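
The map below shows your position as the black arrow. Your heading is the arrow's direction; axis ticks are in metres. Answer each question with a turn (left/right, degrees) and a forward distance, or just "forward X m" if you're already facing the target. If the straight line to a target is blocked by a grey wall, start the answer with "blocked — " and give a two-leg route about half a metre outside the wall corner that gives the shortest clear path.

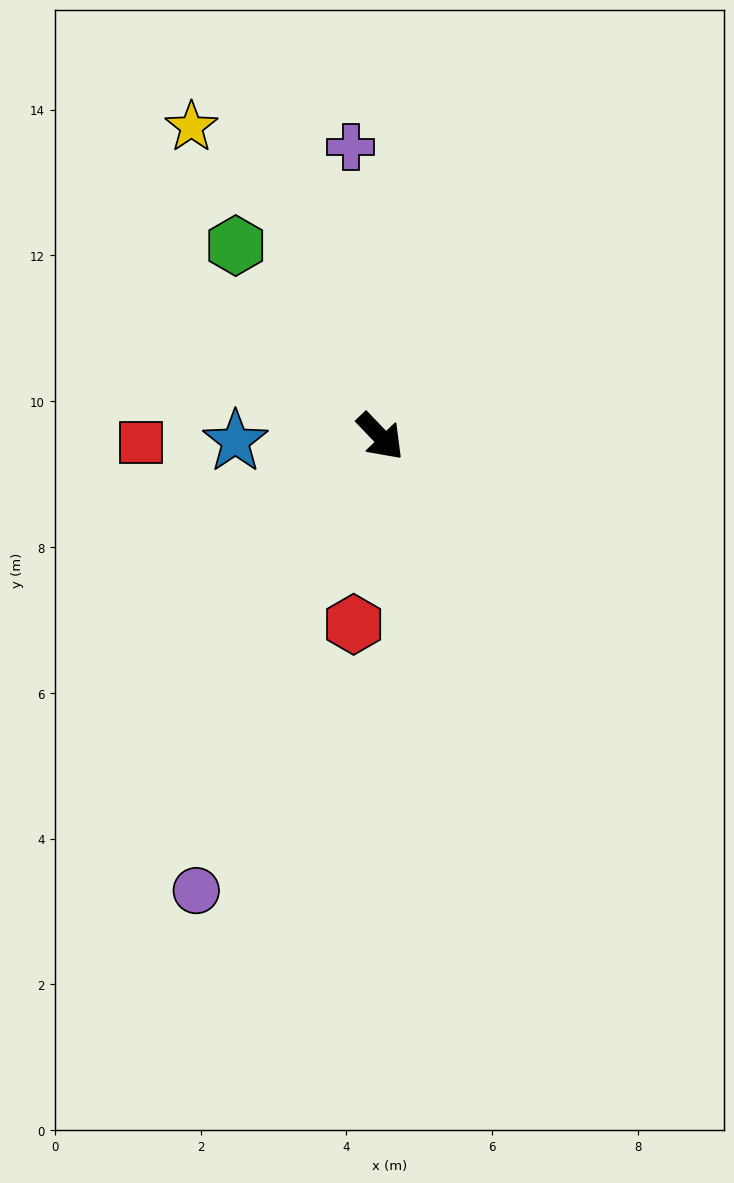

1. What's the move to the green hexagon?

turn left 173°, forward 3.3 m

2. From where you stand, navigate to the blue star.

turn right 132°, forward 2.0 m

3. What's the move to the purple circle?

turn right 66°, forward 6.7 m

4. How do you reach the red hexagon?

turn right 52°, forward 2.6 m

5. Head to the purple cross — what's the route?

turn left 142°, forward 4.0 m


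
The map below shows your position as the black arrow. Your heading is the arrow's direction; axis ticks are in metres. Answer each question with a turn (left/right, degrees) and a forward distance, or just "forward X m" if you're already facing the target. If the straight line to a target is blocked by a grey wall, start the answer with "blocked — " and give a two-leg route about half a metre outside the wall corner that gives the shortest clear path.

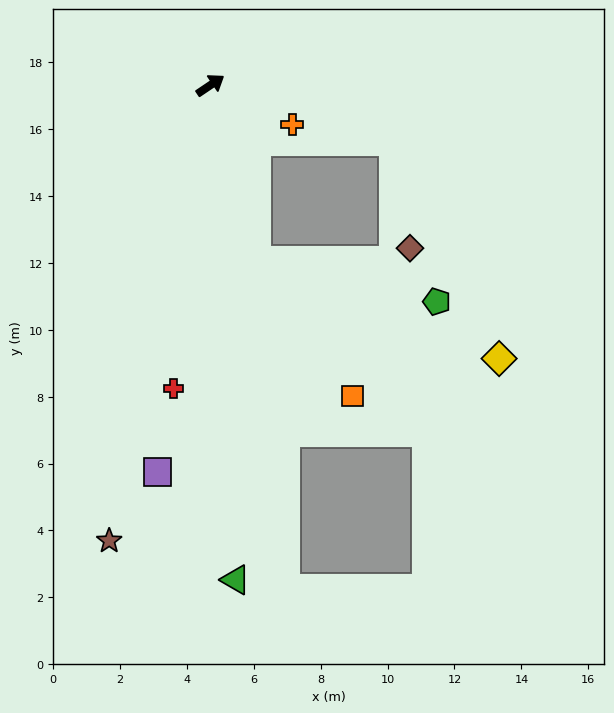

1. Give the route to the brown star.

turn right 136°, forward 13.9 m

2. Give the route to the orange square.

blocked — turn right 109°, forward 5.4 m, then turn left 20°, forward 5.0 m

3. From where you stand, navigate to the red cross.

turn right 131°, forward 9.1 m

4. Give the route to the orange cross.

turn right 60°, forward 2.7 m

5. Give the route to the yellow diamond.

blocked — turn right 109°, forward 5.4 m, then turn left 53°, forward 7.8 m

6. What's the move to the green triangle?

turn right 121°, forward 14.8 m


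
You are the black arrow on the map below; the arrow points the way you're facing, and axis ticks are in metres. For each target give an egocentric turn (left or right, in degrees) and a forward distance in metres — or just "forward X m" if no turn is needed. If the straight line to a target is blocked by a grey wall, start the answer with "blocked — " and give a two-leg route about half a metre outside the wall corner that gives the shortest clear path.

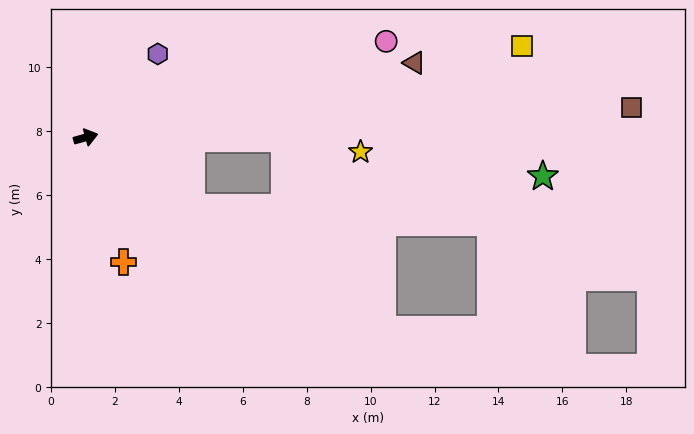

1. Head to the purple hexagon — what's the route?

turn left 34°, forward 3.4 m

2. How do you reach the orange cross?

turn right 89°, forward 4.1 m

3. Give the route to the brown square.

turn right 12°, forward 17.1 m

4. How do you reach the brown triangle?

turn right 3°, forward 10.5 m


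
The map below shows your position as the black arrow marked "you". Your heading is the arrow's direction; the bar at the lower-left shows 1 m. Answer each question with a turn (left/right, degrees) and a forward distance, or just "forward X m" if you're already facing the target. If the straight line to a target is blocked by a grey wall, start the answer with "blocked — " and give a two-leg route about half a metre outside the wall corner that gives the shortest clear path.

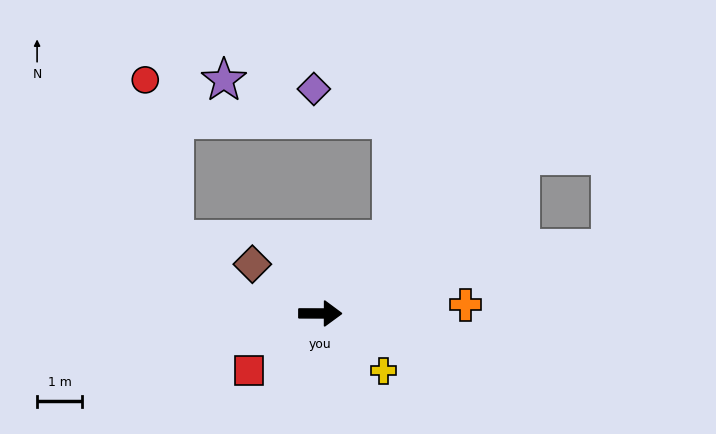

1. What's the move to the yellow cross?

turn right 42°, forward 1.9 m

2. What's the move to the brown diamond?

turn left 144°, forward 1.9 m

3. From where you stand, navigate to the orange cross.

turn left 4°, forward 3.2 m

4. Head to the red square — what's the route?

turn right 141°, forward 2.0 m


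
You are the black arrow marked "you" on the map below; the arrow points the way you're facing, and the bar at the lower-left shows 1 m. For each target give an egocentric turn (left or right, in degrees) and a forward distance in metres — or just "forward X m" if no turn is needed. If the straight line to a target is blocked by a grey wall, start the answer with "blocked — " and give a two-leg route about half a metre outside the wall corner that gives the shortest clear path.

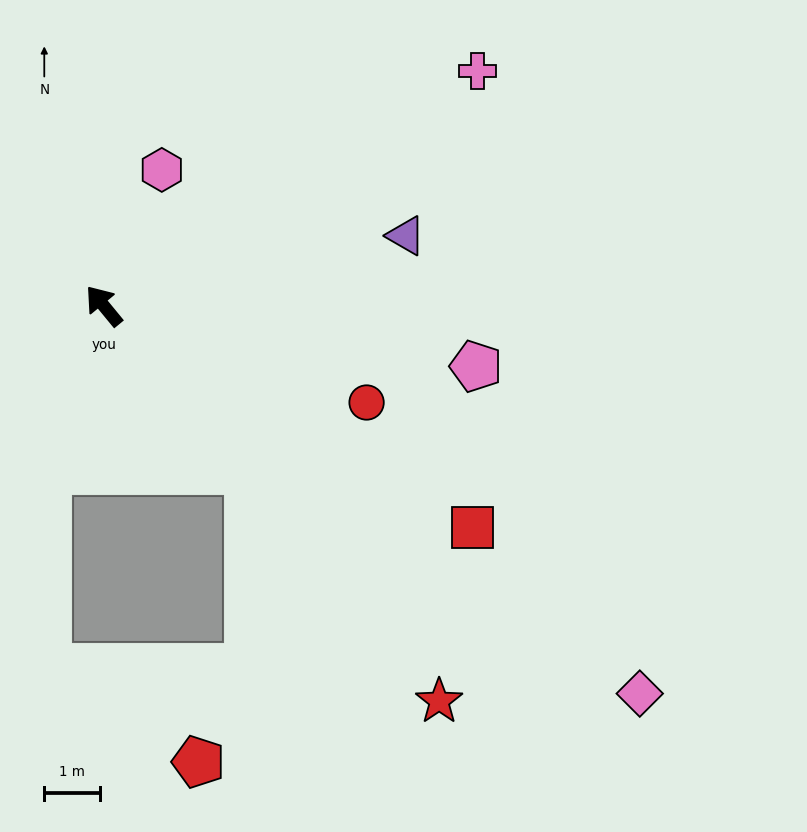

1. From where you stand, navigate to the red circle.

turn right 150°, forward 5.0 m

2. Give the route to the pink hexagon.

turn right 63°, forward 2.6 m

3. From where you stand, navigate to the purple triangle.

turn right 116°, forward 5.6 m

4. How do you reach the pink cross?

turn right 97°, forward 7.9 m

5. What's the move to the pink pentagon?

turn right 139°, forward 6.8 m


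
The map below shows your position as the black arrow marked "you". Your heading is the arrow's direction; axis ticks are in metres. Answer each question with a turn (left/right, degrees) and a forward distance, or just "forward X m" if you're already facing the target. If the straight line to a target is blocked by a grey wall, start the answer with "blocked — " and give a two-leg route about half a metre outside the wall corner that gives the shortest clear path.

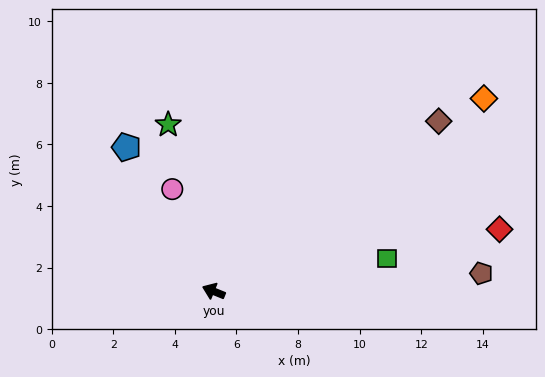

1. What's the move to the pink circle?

turn right 46°, forward 3.6 m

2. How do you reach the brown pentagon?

turn right 154°, forward 8.7 m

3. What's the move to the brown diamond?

turn right 121°, forward 9.2 m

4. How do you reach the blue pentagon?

turn right 37°, forward 5.5 m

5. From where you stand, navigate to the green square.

turn right 147°, forward 5.7 m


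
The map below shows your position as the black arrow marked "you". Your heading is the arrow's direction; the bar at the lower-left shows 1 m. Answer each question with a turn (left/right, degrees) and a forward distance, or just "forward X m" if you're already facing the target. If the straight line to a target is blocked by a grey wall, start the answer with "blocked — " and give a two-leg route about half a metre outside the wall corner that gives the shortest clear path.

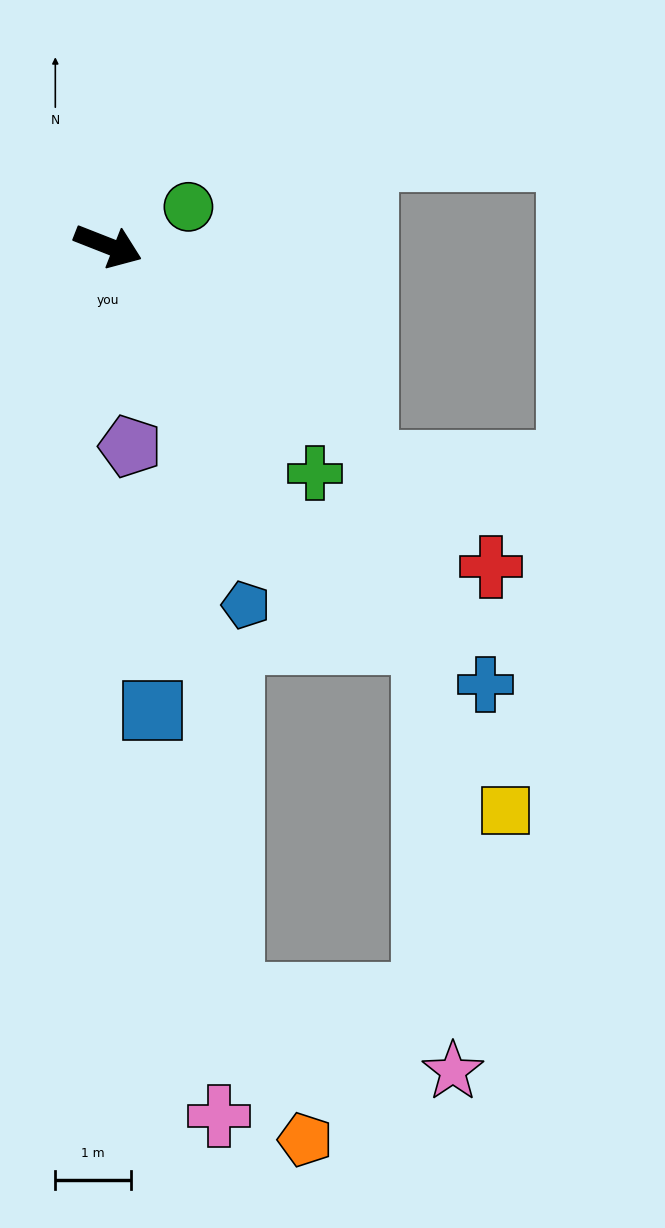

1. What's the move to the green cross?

turn right 26°, forward 4.1 m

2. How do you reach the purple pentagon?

turn right 62°, forward 2.7 m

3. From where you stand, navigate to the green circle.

turn left 47°, forward 1.2 m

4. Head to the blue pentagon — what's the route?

turn right 48°, forward 5.1 m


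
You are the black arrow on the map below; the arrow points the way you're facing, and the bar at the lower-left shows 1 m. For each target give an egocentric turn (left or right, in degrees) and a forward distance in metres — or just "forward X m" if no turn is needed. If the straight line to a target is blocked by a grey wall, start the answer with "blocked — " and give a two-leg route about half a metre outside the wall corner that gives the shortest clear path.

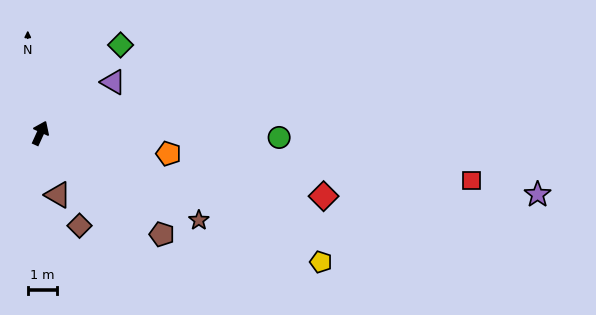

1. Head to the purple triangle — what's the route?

turn right 30°, forward 3.0 m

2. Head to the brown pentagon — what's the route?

turn right 105°, forward 5.4 m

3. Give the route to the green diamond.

turn right 18°, forward 4.1 m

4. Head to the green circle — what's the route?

turn right 67°, forward 8.2 m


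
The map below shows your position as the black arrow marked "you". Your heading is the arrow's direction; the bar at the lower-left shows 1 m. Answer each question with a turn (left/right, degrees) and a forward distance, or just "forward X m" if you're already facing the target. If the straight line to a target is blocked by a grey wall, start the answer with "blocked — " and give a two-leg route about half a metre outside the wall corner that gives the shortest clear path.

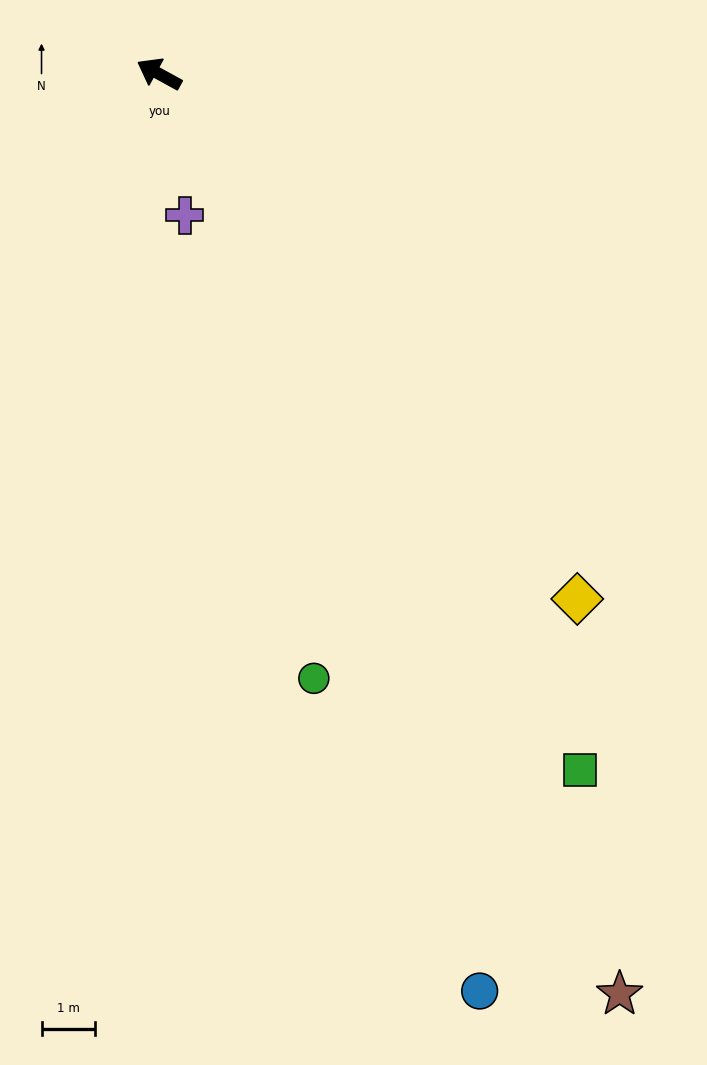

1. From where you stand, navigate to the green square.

turn left 150°, forward 15.2 m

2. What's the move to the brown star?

turn left 145°, forward 19.3 m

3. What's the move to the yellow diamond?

turn left 157°, forward 12.6 m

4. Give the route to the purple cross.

turn left 129°, forward 2.7 m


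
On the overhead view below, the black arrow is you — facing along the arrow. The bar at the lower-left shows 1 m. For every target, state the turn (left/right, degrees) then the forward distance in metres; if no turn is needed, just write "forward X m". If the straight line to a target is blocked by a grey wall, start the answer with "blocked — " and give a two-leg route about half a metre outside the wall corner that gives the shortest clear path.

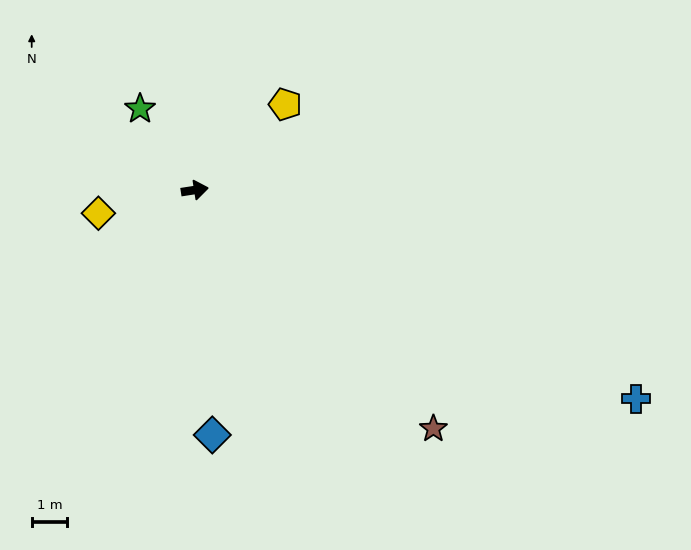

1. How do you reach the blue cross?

turn right 34°, forward 13.9 m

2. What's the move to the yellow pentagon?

turn left 35°, forward 3.5 m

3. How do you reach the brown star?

turn right 54°, forward 9.6 m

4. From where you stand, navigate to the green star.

turn left 115°, forward 2.8 m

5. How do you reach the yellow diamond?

turn right 175°, forward 2.8 m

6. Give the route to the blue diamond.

turn right 95°, forward 7.0 m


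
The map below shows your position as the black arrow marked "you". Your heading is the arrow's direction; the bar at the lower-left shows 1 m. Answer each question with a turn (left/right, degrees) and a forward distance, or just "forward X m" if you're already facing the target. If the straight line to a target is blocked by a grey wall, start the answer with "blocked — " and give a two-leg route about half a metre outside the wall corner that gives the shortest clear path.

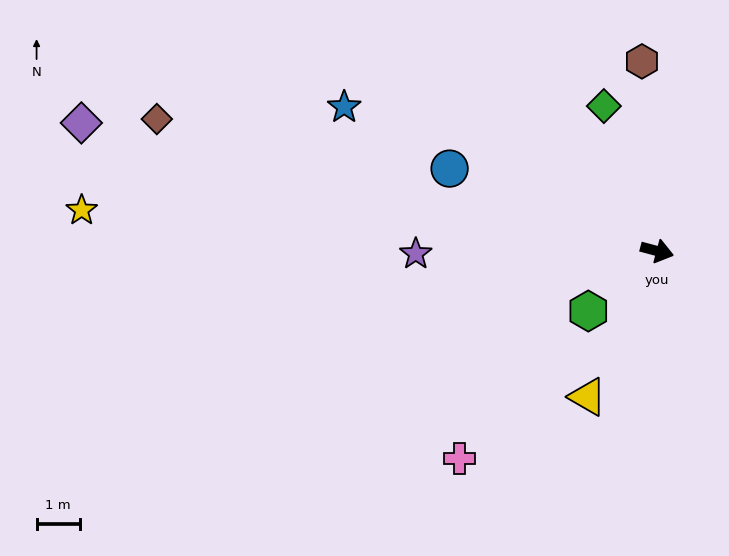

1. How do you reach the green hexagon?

turn right 124°, forward 2.1 m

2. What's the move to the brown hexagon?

turn left 110°, forward 4.4 m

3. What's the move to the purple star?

turn right 164°, forward 5.6 m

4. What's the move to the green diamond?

turn left 125°, forward 3.6 m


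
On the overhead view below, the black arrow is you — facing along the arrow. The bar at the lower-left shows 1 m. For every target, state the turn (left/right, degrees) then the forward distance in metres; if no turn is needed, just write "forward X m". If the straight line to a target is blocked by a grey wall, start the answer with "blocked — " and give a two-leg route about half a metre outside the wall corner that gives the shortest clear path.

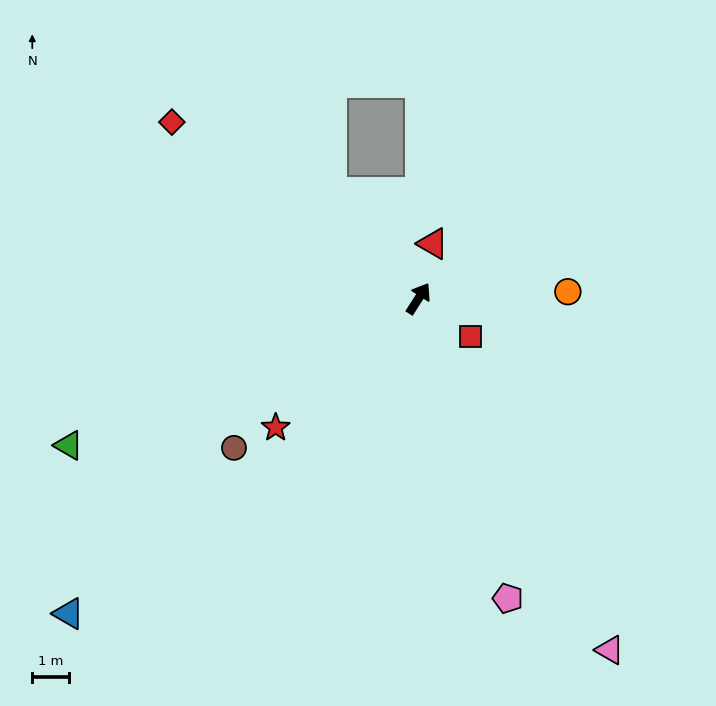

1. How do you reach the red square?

turn right 94°, forward 1.8 m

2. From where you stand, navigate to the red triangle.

turn left 18°, forward 1.6 m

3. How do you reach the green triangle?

turn left 145°, forward 10.4 m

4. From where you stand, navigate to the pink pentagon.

turn right 131°, forward 8.6 m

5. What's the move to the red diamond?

turn left 87°, forward 8.3 m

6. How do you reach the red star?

turn left 165°, forward 5.3 m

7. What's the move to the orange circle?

turn right 55°, forward 4.1 m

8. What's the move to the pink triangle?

turn right 119°, forward 11.0 m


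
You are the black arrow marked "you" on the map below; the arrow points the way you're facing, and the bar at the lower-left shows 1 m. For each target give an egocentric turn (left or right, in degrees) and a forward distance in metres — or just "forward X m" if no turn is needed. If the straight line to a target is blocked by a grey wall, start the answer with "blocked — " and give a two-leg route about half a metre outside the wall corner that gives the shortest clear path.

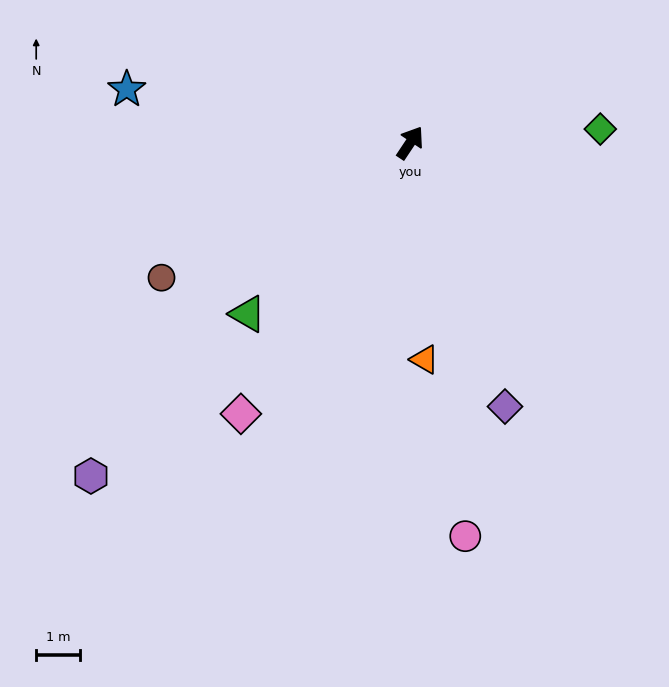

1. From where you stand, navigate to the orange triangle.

turn right 143°, forward 5.0 m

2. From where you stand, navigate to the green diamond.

turn right 52°, forward 4.4 m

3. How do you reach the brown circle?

turn left 152°, forward 6.5 m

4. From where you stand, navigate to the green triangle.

turn left 170°, forward 5.5 m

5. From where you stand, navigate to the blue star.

turn left 113°, forward 6.7 m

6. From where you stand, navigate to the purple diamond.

turn right 127°, forward 6.5 m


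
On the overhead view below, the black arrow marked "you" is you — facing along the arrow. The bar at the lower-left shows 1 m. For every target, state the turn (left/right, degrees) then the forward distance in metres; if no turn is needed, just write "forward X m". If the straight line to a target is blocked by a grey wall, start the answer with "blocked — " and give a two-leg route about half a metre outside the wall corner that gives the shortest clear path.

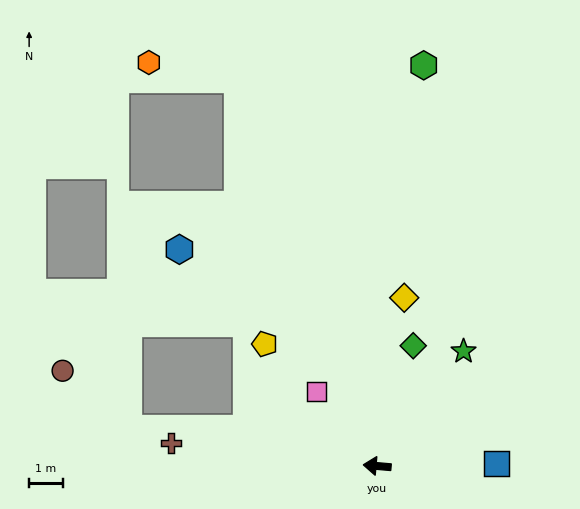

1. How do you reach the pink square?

turn right 46°, forward 2.8 m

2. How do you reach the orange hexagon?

blocked — turn right 65°, forward 12.1 m, then turn left 59°, forward 2.7 m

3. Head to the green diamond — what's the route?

turn right 102°, forward 3.7 m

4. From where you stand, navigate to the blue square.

turn right 174°, forward 3.5 m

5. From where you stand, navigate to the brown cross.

forward 6.1 m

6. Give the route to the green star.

turn right 122°, forward 4.2 m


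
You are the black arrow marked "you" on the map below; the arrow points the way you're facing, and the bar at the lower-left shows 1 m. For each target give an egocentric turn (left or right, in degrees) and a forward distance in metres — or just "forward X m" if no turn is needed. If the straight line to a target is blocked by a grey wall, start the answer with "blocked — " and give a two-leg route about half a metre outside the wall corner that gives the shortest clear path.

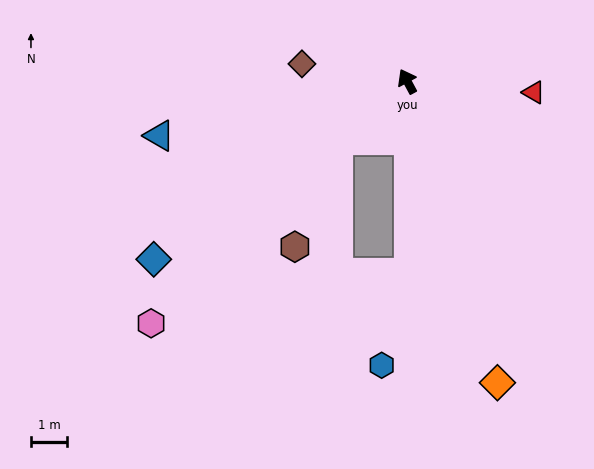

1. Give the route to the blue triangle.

turn left 74°, forward 7.1 m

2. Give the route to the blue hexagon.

blocked — turn left 152°, forward 5.3 m, then turn right 17°, forward 2.7 m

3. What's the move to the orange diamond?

turn left 168°, forward 8.8 m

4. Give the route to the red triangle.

turn right 123°, forward 3.5 m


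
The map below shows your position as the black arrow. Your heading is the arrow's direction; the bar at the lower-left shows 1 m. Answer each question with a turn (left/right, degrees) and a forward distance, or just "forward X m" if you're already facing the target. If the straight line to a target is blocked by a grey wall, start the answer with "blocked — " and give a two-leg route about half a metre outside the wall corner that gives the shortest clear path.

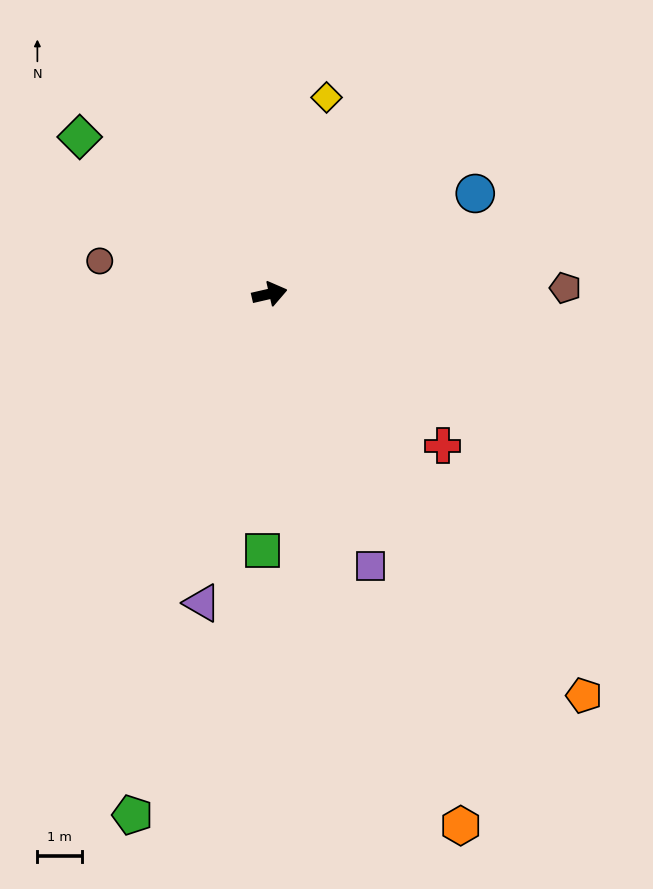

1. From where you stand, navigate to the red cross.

turn right 54°, forward 5.1 m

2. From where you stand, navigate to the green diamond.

turn left 127°, forward 5.5 m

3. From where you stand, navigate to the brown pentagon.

turn right 12°, forward 6.6 m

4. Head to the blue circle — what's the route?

turn left 13°, forward 5.1 m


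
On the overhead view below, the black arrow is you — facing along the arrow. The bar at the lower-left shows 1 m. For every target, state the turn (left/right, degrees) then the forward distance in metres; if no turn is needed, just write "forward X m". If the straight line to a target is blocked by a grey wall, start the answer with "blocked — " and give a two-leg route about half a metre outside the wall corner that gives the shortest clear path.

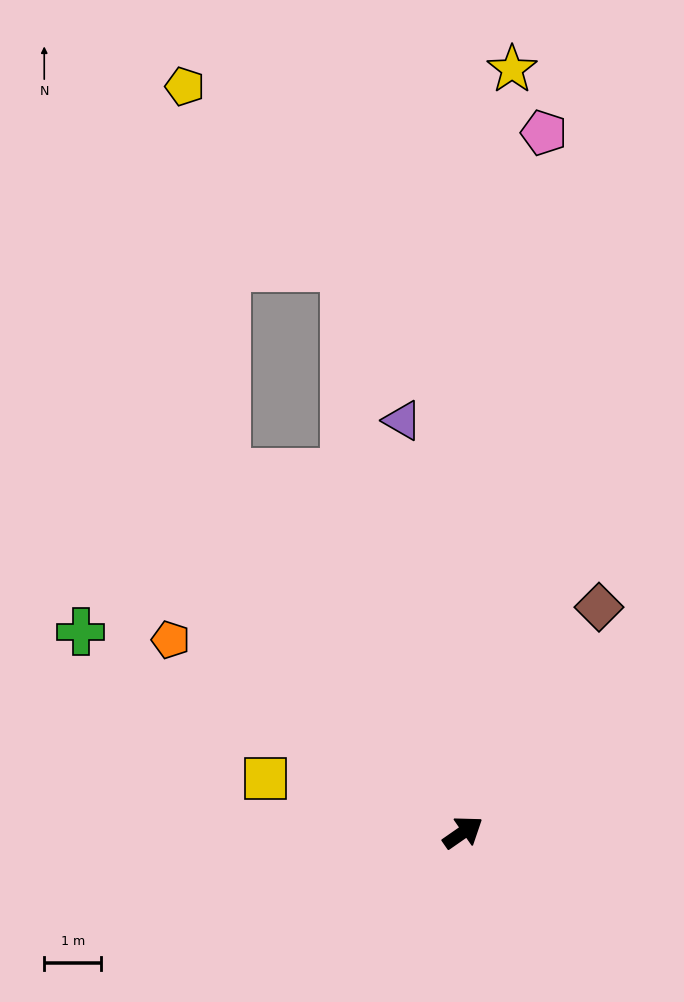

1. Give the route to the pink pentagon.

turn left 49°, forward 12.4 m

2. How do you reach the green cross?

turn left 118°, forward 7.6 m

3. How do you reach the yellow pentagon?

blocked — turn left 89°, forward 7.6 m, then turn right 28°, forward 6.8 m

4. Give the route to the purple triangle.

turn left 64°, forward 7.3 m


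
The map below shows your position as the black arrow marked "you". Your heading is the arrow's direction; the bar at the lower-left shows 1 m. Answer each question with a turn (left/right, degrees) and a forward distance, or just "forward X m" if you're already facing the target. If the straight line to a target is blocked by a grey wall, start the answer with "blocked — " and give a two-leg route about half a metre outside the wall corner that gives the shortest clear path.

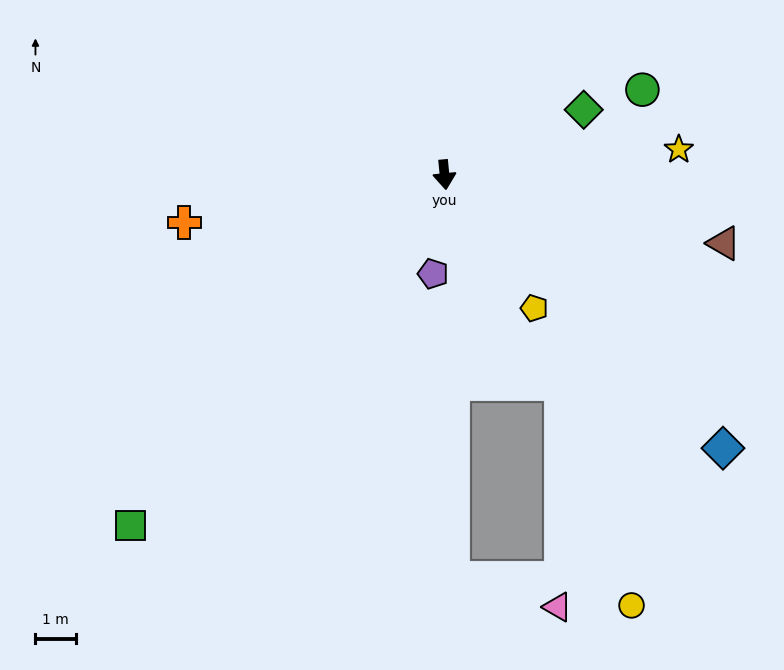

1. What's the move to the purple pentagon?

turn right 12°, forward 2.5 m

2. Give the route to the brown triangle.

turn left 71°, forward 7.1 m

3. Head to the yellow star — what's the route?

turn left 91°, forward 5.8 m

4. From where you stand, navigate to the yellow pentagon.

turn left 28°, forward 4.0 m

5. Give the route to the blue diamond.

turn left 40°, forward 9.6 m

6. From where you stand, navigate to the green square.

turn right 47°, forward 11.6 m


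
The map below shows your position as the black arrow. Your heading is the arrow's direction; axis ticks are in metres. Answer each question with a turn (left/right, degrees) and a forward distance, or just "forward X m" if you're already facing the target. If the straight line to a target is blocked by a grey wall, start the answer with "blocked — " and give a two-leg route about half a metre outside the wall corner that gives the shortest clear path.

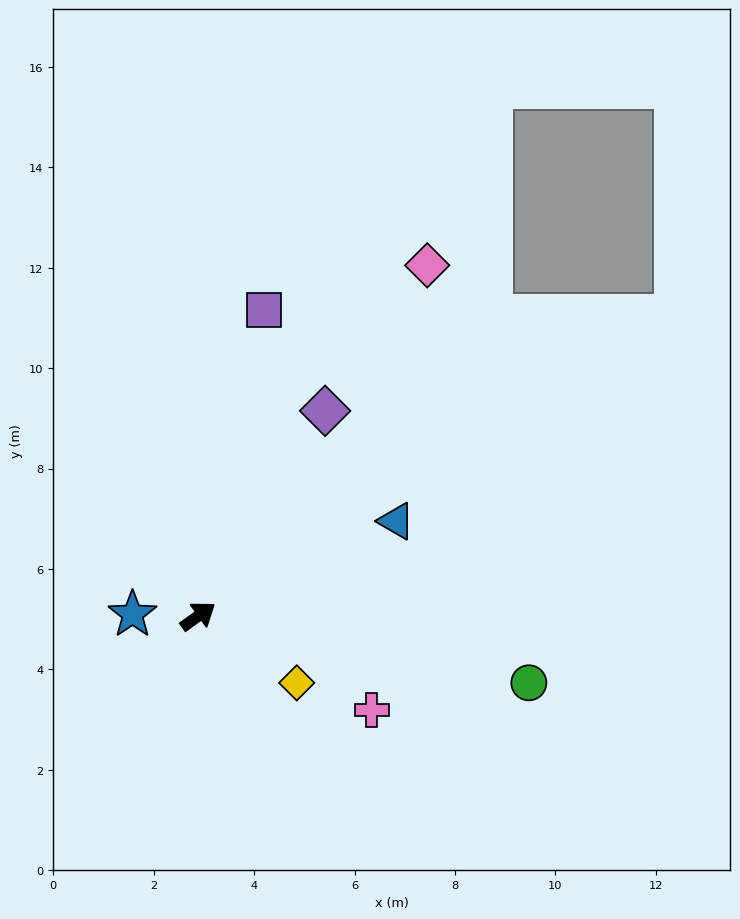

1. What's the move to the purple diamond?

turn left 23°, forward 4.8 m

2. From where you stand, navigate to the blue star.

turn left 143°, forward 1.3 m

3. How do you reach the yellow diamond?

turn right 70°, forward 2.4 m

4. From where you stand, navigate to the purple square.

turn left 42°, forward 6.2 m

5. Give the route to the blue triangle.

turn right 10°, forward 4.4 m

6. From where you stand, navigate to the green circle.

turn right 47°, forward 6.7 m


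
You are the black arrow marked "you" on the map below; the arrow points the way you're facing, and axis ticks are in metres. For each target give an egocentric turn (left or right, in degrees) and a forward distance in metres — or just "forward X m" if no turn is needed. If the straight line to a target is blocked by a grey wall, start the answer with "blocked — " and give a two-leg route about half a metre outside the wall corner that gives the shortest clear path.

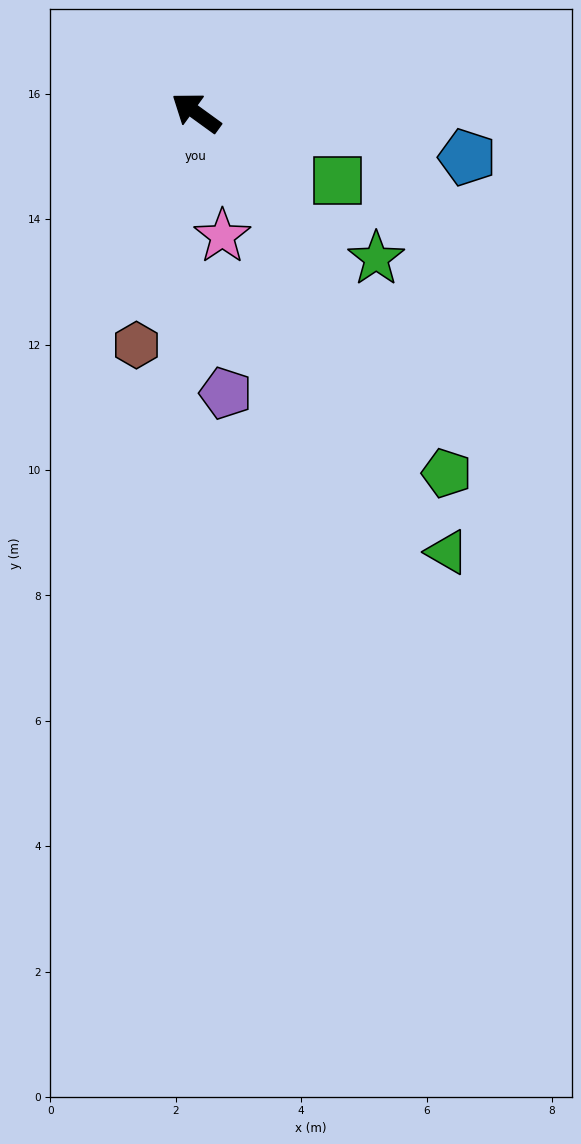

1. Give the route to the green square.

turn right 170°, forward 2.5 m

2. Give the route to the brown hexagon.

turn left 112°, forward 3.8 m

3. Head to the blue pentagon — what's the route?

turn right 153°, forward 4.4 m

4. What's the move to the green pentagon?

turn left 161°, forward 7.0 m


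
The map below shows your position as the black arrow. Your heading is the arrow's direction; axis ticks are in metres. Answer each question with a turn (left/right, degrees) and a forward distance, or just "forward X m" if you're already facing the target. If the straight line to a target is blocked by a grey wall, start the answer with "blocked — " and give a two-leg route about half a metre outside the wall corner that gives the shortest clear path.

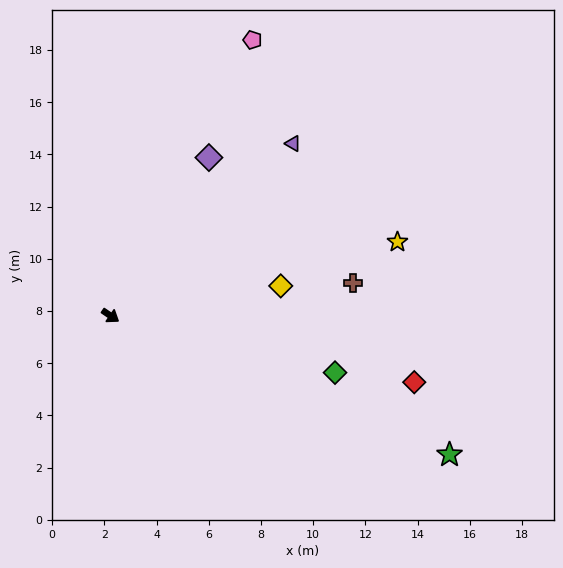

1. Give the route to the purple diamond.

turn left 92°, forward 7.1 m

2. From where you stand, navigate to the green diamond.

turn left 20°, forward 8.9 m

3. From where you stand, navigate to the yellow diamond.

turn left 44°, forward 6.6 m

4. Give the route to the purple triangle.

turn left 78°, forward 9.6 m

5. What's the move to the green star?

turn left 12°, forward 14.0 m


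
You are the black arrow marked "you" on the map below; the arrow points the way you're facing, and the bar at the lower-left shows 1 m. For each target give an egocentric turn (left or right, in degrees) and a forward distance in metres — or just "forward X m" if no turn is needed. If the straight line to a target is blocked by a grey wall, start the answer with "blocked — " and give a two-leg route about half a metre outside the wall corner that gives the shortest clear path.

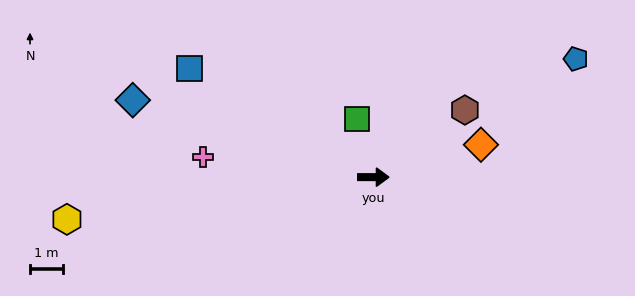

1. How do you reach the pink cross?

turn left 173°, forward 5.2 m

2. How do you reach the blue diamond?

turn left 162°, forward 7.6 m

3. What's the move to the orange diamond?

turn left 17°, forward 3.4 m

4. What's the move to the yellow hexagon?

turn right 172°, forward 9.4 m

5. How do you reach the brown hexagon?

turn left 36°, forward 3.4 m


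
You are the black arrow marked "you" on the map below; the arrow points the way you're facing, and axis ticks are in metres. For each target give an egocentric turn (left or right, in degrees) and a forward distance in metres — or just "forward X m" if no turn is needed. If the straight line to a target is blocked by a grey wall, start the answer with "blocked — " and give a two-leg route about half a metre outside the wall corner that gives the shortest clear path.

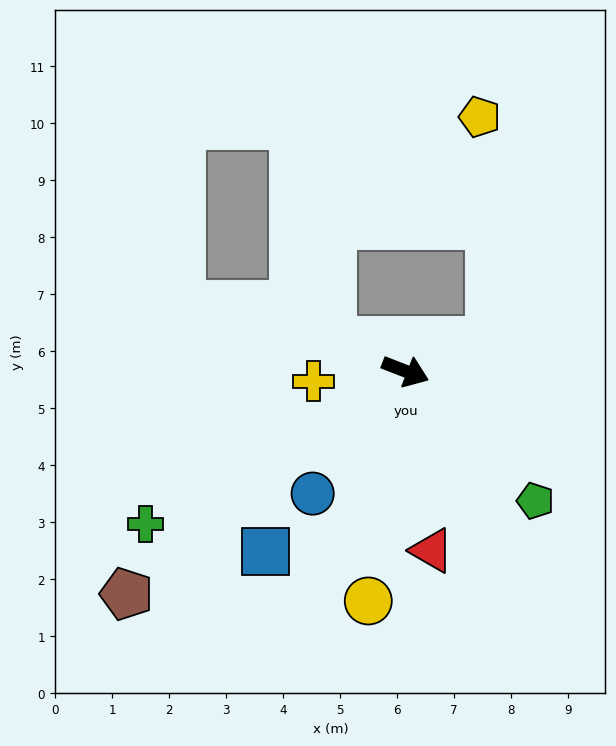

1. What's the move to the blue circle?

turn right 106°, forward 2.7 m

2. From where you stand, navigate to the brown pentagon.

turn right 120°, forward 6.3 m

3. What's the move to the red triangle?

turn right 60°, forward 3.2 m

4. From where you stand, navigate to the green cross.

turn right 128°, forward 5.3 m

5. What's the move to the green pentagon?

turn right 24°, forward 3.2 m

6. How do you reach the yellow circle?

turn right 78°, forward 4.1 m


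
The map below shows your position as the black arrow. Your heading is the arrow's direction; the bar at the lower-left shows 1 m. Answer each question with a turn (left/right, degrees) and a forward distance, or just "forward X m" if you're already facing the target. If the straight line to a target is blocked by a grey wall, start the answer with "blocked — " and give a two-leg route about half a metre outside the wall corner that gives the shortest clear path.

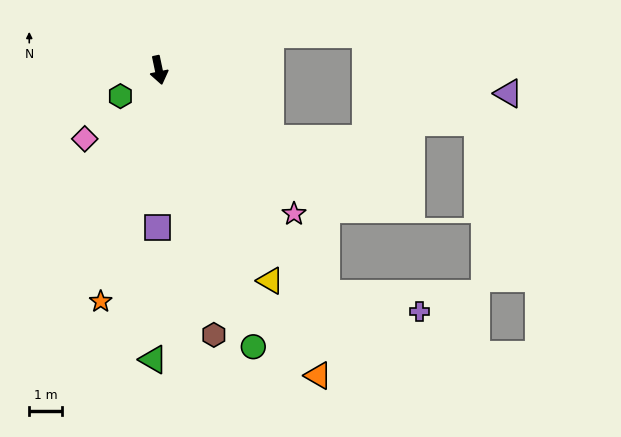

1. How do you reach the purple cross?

blocked — turn left 25°, forward 8.6 m, then turn left 43°, forward 2.9 m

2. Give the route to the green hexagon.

turn right 68°, forward 1.4 m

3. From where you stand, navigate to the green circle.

turn left 7°, forward 9.0 m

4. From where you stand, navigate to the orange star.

turn right 26°, forward 7.4 m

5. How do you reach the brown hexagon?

forward 8.3 m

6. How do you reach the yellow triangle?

turn left 16°, forward 7.3 m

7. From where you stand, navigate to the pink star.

turn left 31°, forward 6.1 m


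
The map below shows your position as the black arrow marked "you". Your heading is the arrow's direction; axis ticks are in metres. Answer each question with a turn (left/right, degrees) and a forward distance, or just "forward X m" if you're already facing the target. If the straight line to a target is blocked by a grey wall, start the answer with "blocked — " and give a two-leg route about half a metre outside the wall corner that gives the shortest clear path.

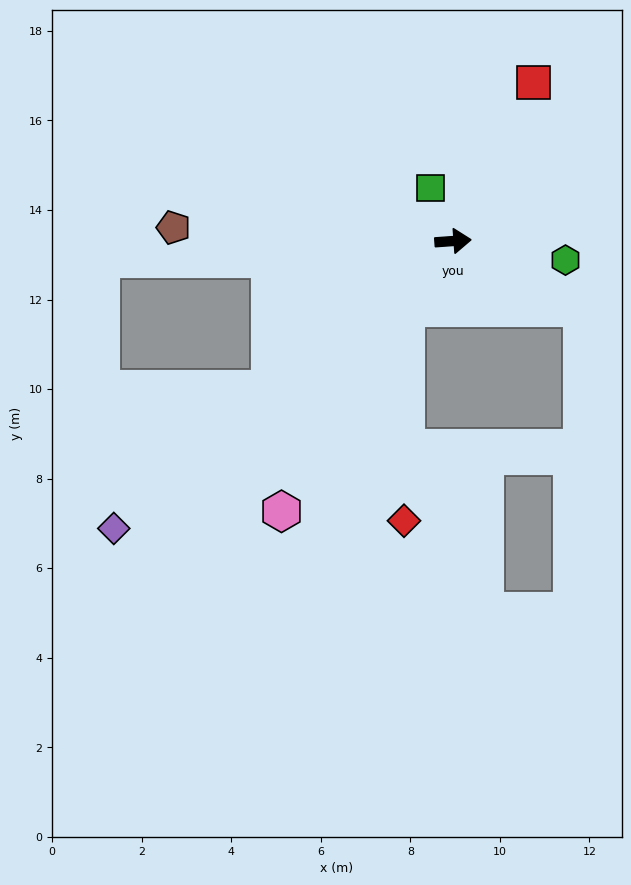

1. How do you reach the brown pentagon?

turn left 173°, forward 6.2 m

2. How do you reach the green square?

turn left 109°, forward 1.3 m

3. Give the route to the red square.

turn left 59°, forward 4.0 m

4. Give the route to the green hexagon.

turn right 14°, forward 2.5 m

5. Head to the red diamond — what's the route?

blocked — turn right 129°, forward 1.8 m, then turn left 34°, forward 4.7 m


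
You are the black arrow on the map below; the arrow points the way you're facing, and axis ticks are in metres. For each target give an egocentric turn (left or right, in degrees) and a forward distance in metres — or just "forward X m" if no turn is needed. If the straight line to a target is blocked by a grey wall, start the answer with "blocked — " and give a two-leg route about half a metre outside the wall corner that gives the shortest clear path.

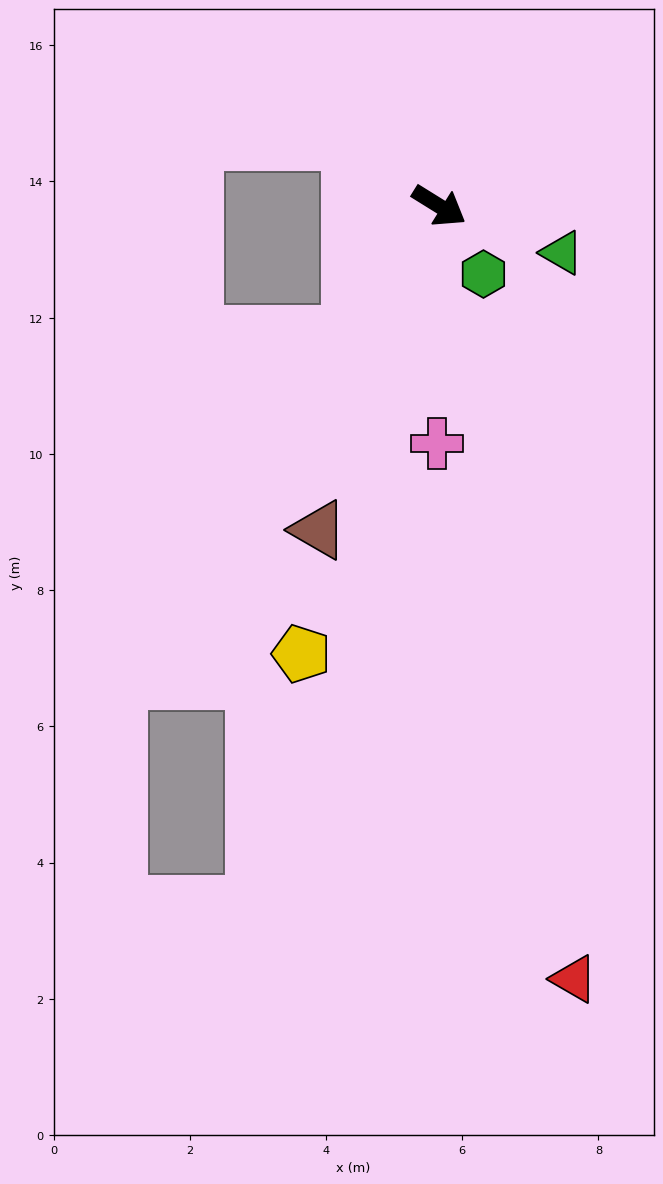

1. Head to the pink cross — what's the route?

turn right 59°, forward 3.5 m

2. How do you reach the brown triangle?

turn right 79°, forward 5.1 m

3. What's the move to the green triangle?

turn left 11°, forward 1.9 m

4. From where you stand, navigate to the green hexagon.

turn right 25°, forward 1.2 m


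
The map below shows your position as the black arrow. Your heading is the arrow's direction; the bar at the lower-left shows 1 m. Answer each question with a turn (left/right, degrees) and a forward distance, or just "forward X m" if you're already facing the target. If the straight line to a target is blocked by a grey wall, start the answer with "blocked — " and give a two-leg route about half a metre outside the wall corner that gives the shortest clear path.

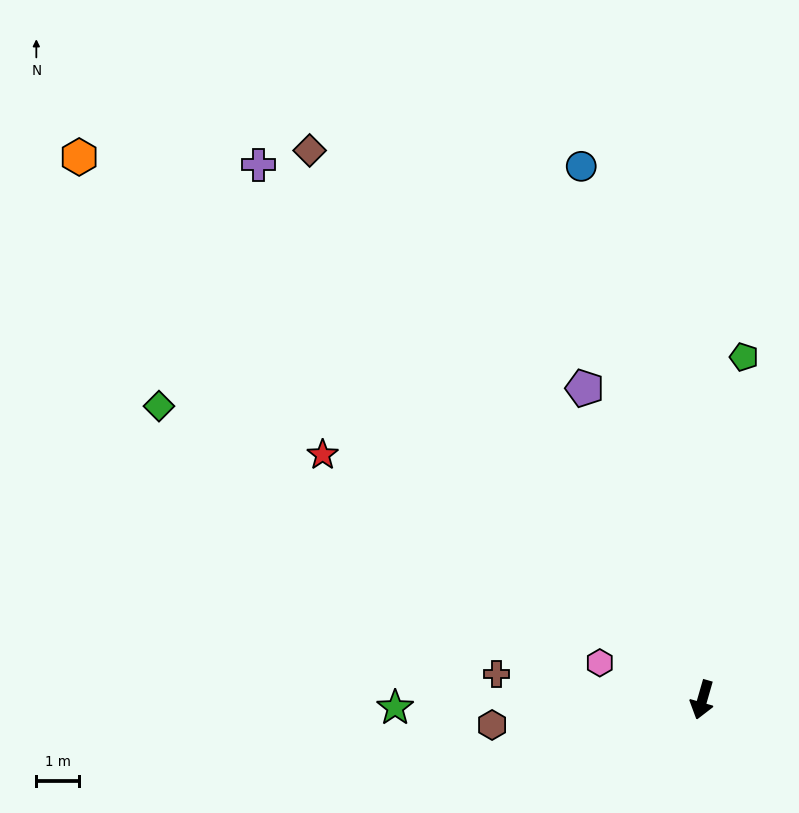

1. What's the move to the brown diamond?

turn right 128°, forward 15.9 m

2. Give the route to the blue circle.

turn right 151°, forward 12.9 m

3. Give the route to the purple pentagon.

turn right 143°, forward 7.8 m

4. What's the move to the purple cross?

turn right 124°, forward 16.3 m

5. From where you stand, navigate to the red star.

turn right 107°, forward 10.6 m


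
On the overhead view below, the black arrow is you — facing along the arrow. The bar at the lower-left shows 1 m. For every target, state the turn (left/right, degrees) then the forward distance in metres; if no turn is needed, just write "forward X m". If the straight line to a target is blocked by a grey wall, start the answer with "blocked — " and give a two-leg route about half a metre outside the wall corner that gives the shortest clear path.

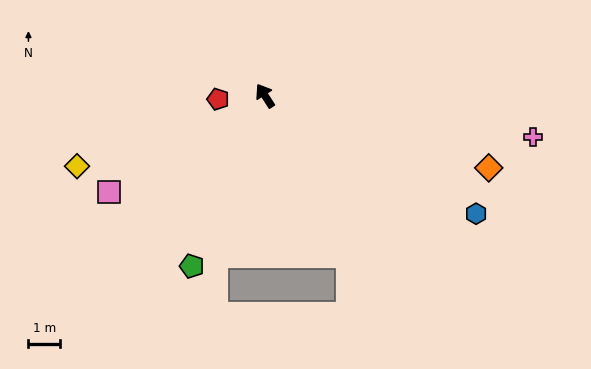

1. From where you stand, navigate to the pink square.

turn left 89°, forward 5.8 m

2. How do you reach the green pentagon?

turn left 124°, forward 5.9 m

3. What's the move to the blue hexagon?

turn right 152°, forward 7.7 m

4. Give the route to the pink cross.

turn right 131°, forward 8.6 m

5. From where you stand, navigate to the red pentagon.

turn left 62°, forward 1.5 m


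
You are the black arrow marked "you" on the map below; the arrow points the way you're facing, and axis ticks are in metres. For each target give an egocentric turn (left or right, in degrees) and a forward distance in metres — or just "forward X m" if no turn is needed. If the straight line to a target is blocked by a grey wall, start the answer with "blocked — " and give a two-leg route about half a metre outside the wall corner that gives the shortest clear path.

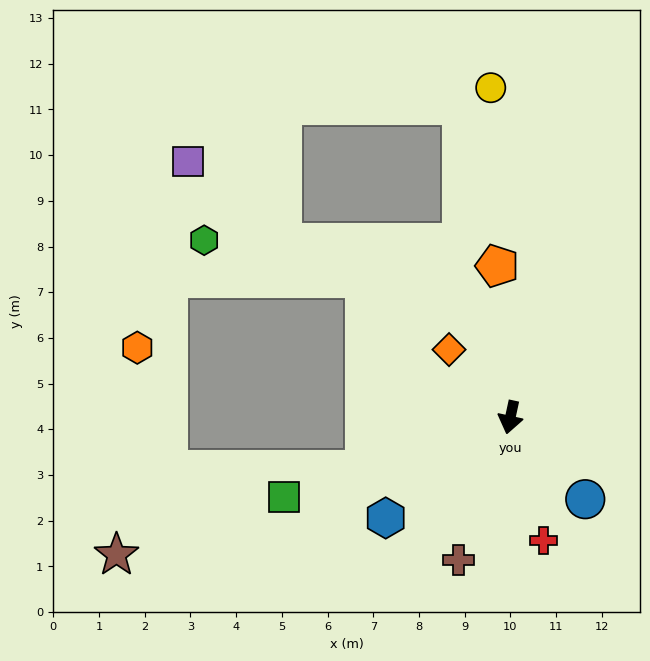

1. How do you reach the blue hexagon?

turn right 39°, forward 3.5 m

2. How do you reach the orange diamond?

turn right 126°, forward 2.0 m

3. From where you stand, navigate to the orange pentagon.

turn right 163°, forward 3.3 m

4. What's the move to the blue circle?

turn left 55°, forward 2.4 m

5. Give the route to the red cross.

turn left 27°, forward 2.8 m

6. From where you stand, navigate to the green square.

turn right 58°, forward 5.2 m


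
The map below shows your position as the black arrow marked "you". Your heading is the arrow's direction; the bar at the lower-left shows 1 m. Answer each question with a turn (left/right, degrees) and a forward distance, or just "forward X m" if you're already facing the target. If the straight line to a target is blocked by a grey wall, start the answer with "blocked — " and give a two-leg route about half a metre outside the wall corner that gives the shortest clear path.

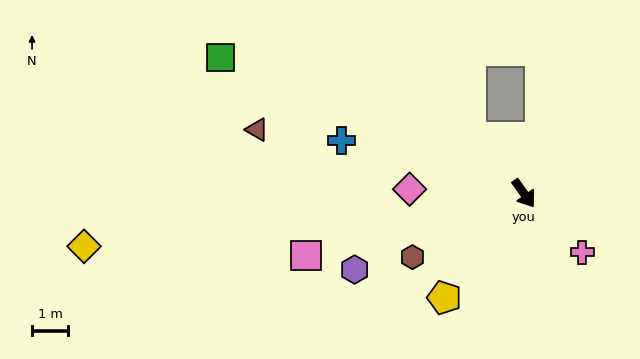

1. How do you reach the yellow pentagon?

turn right 73°, forward 3.6 m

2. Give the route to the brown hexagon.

turn right 96°, forward 3.5 m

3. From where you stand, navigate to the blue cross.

turn right 142°, forward 5.2 m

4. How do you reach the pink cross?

turn left 9°, forward 2.3 m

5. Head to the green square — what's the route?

turn right 149°, forward 9.2 m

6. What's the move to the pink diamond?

turn right 127°, forward 3.2 m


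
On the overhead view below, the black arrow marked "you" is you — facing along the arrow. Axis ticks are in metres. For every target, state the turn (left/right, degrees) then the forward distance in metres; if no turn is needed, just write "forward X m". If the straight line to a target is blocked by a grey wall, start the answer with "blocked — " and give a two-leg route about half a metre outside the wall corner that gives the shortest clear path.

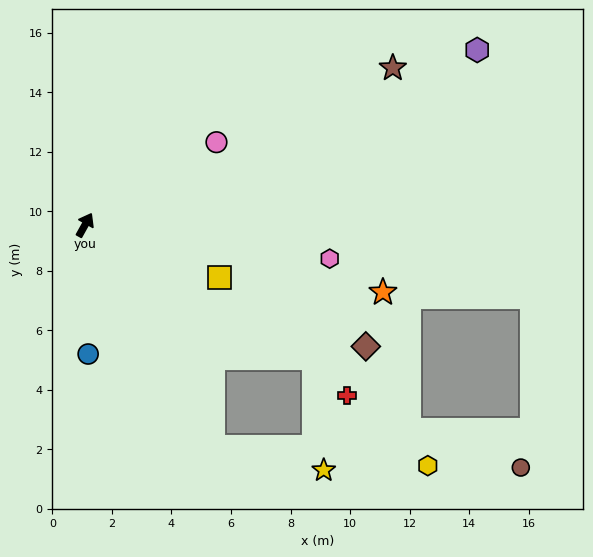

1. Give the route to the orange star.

turn right 74°, forward 10.3 m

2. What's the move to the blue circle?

turn right 150°, forward 4.3 m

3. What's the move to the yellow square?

turn right 82°, forward 4.9 m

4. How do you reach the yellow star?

blocked — turn right 121°, forward 8.6 m, then turn left 48°, forward 3.8 m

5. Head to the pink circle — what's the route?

turn right 29°, forward 5.2 m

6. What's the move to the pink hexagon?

turn right 69°, forward 8.3 m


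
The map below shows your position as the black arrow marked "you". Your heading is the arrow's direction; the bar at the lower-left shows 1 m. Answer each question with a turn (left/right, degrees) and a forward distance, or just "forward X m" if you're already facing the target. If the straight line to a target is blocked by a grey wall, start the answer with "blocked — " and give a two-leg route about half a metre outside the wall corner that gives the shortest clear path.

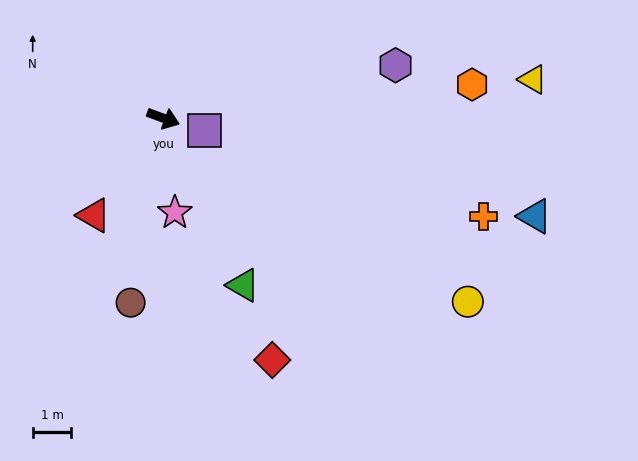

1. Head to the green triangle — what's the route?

turn right 44°, forward 4.8 m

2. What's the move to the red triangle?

turn right 105°, forward 3.1 m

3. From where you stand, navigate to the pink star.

turn right 63°, forward 2.5 m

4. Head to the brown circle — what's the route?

turn right 80°, forward 4.8 m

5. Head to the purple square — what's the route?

turn left 3°, forward 1.1 m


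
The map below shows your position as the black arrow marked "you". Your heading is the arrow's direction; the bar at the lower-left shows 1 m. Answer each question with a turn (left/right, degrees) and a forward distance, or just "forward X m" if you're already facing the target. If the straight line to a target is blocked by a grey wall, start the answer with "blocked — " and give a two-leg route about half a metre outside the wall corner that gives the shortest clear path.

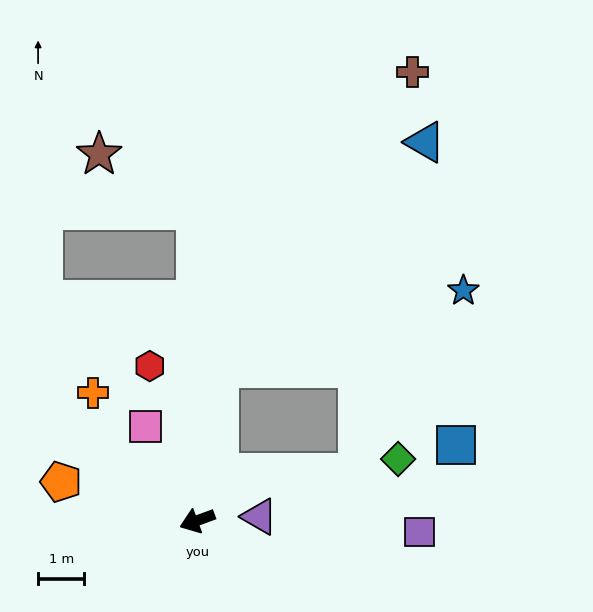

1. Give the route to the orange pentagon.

turn right 36°, forward 3.1 m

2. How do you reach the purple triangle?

turn left 163°, forward 1.3 m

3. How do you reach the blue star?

blocked — turn right 118°, forward 3.3 m, then turn right 65°, forward 5.5 m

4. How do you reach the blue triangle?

blocked — turn right 118°, forward 3.3 m, then turn right 34°, forward 6.6 m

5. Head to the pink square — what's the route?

turn right 81°, forward 2.3 m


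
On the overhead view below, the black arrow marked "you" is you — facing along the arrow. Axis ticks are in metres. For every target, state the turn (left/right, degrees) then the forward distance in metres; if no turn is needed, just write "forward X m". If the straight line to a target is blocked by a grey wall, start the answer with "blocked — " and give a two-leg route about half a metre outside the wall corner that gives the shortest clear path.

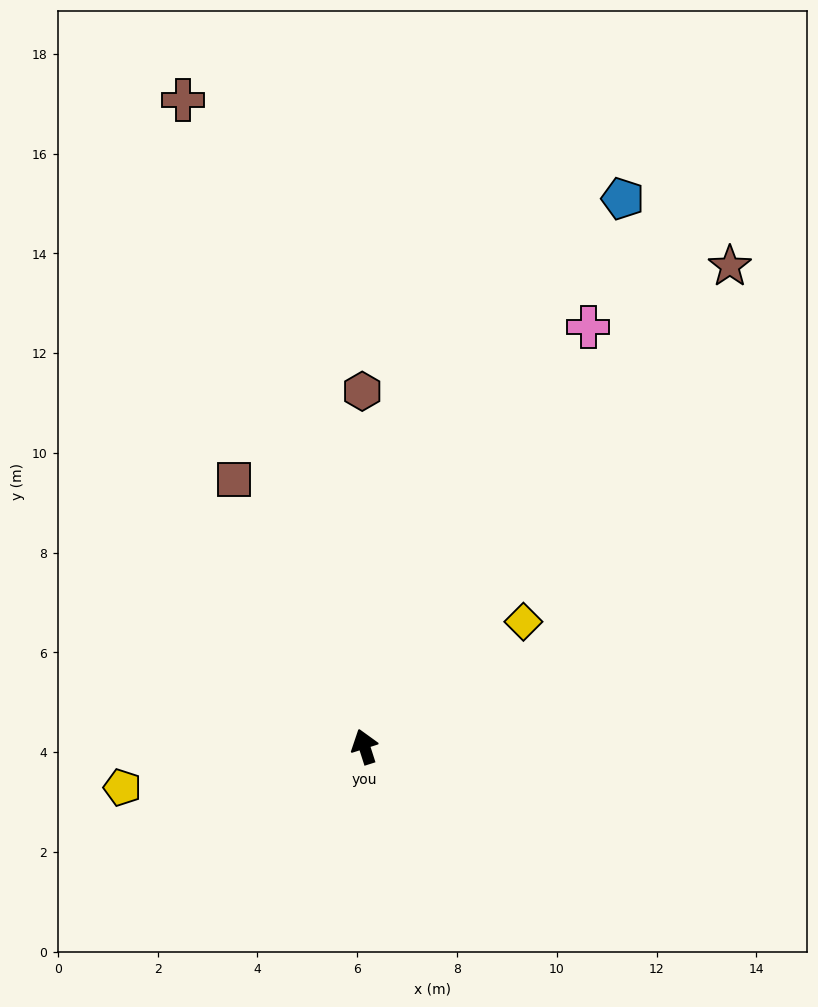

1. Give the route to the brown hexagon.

turn right 17°, forward 7.1 m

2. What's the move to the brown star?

turn right 55°, forward 12.1 m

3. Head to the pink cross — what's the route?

turn right 46°, forward 9.5 m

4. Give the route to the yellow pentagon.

turn left 82°, forward 4.9 m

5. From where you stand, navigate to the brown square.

turn left 8°, forward 6.0 m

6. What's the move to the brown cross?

turn right 2°, forward 13.5 m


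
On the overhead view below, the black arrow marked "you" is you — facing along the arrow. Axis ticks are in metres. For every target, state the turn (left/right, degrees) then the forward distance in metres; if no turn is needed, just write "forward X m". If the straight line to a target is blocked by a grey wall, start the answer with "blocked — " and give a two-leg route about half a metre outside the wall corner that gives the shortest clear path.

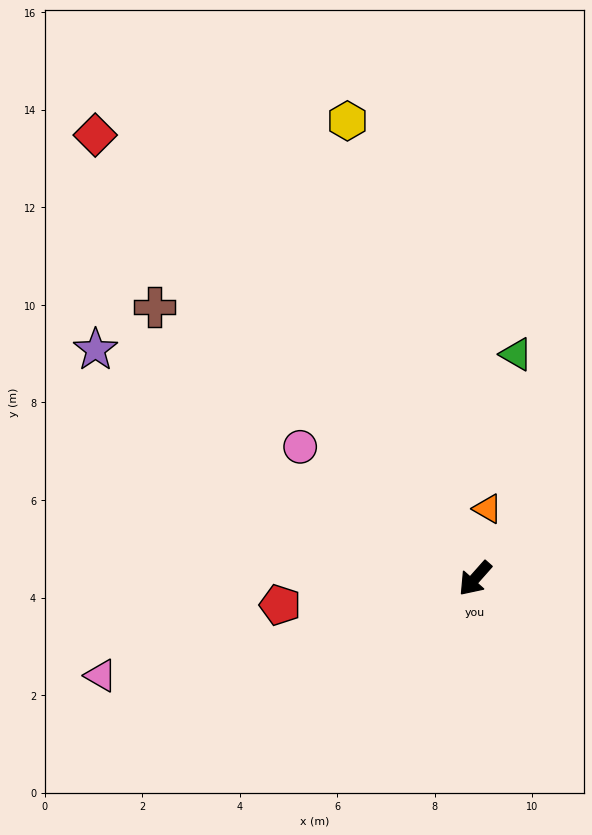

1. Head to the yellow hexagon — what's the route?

turn right 123°, forward 9.7 m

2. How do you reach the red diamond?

turn right 98°, forward 12.0 m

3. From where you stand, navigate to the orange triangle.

turn right 149°, forward 1.5 m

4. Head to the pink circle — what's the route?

turn right 85°, forward 4.5 m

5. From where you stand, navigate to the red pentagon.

turn right 41°, forward 4.0 m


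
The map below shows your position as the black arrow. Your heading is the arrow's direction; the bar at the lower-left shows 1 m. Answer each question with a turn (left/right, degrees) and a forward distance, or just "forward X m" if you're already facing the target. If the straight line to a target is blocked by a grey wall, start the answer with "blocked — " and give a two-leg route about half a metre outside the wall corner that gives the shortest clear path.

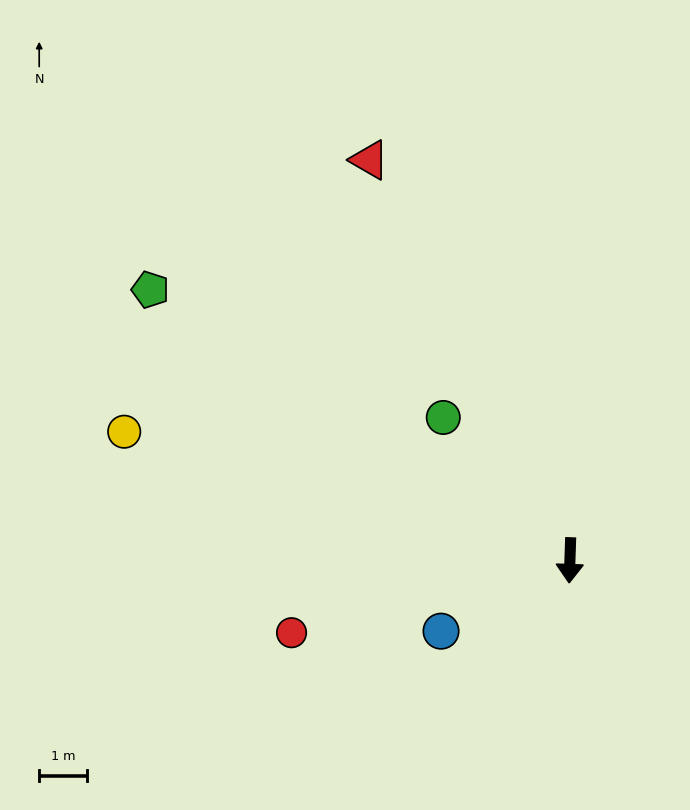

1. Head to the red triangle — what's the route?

turn right 151°, forward 9.3 m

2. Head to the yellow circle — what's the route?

turn right 104°, forward 9.6 m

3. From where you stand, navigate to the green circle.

turn right 137°, forward 4.0 m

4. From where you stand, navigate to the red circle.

turn right 73°, forward 6.0 m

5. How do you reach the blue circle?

turn right 59°, forward 3.0 m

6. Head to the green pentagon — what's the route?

turn right 121°, forward 10.3 m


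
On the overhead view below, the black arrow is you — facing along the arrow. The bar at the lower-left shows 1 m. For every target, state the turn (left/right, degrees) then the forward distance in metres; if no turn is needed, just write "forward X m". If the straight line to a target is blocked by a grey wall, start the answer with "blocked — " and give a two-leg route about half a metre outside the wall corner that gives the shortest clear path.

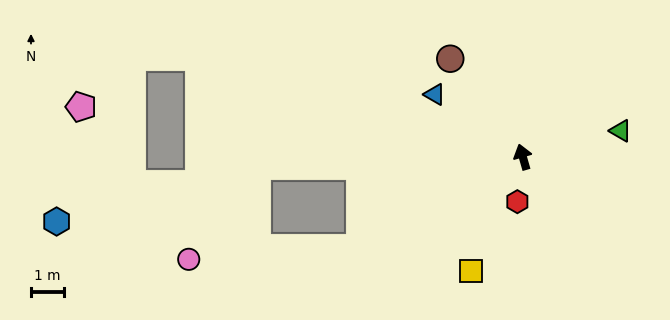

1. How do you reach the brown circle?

turn left 20°, forward 3.7 m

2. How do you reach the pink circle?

blocked — turn left 103°, forward 5.6 m, then turn right 25°, forward 5.1 m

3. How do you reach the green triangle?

turn right 91°, forward 3.0 m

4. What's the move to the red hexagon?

turn left 157°, forward 1.4 m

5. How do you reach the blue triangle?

turn left 39°, forward 3.2 m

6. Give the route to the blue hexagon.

blocked — turn left 76°, forward 8.0 m, then turn left 13°, forward 6.2 m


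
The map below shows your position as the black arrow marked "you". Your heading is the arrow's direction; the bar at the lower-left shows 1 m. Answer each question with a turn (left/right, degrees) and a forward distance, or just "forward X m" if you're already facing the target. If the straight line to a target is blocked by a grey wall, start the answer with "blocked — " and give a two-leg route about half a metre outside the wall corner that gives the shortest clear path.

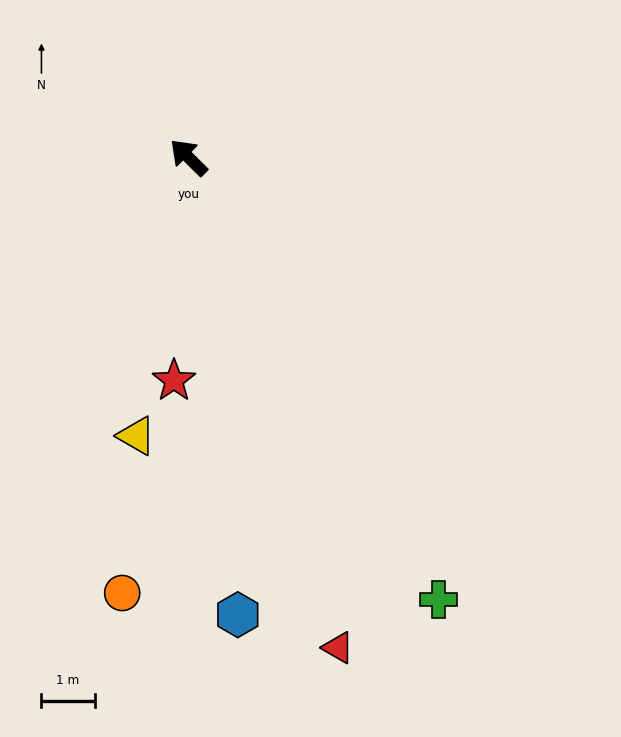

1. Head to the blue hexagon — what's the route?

turn left 141°, forward 8.7 m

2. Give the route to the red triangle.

turn left 152°, forward 9.7 m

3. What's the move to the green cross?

turn left 164°, forward 9.6 m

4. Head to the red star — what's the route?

turn left 131°, forward 4.2 m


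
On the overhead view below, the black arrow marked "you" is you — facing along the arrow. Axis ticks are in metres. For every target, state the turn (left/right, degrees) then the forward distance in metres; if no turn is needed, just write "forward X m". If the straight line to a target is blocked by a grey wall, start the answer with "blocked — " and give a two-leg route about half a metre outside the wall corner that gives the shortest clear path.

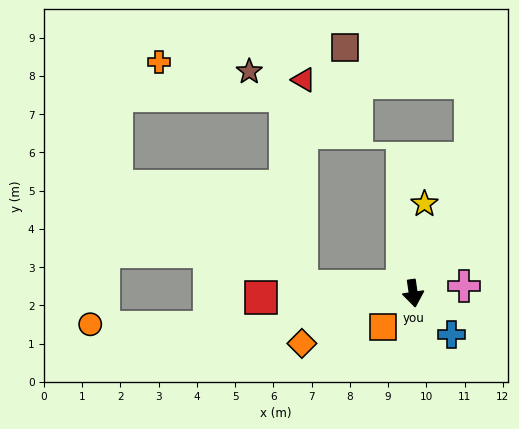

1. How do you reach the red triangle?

blocked — turn right 102°, forward 2.9 m, then turn right 87°, forward 5.4 m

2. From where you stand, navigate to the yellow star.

turn left 165°, forward 2.4 m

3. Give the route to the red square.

turn right 97°, forward 4.0 m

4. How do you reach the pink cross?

turn left 90°, forward 1.3 m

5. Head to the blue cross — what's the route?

turn left 35°, forward 1.5 m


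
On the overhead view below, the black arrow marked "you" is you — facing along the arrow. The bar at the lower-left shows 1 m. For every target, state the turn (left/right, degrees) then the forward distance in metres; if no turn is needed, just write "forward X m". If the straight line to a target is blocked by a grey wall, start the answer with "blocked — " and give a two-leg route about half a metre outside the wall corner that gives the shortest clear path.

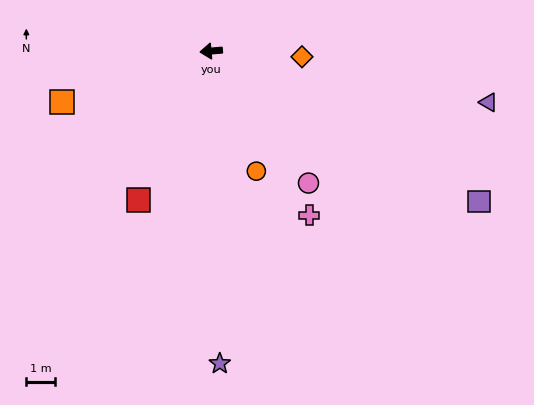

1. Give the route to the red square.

turn left 59°, forward 5.7 m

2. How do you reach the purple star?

turn left 87°, forward 10.8 m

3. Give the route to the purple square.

turn left 146°, forward 10.7 m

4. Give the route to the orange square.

turn left 14°, forward 5.5 m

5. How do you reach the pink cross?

turn left 116°, forward 6.6 m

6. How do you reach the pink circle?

turn left 121°, forward 5.7 m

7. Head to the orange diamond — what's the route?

turn left 171°, forward 3.2 m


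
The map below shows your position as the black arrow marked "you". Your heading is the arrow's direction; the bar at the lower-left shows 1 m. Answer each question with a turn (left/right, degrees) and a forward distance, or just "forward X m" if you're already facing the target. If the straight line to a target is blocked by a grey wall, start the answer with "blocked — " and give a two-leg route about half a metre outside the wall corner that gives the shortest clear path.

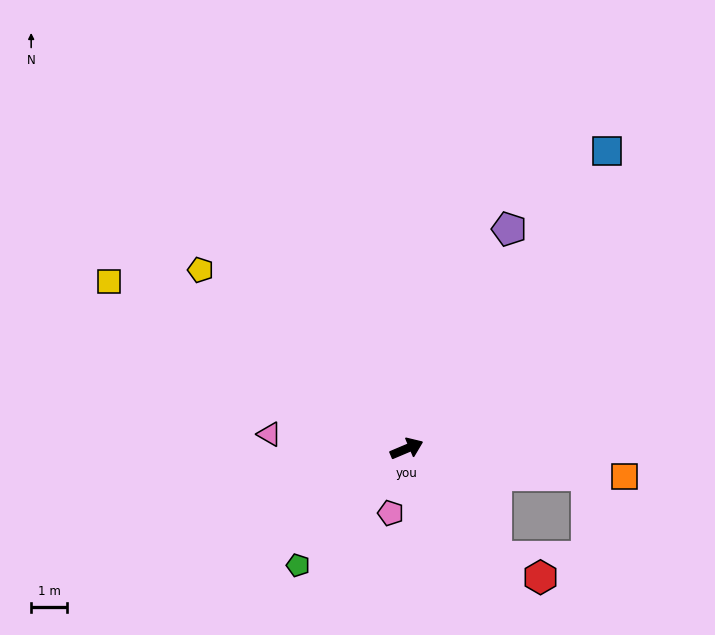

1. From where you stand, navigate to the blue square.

turn left 33°, forward 9.9 m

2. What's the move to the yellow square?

turn left 128°, forward 9.4 m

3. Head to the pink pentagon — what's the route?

turn right 127°, forward 1.8 m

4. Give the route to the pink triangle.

turn left 151°, forward 3.8 m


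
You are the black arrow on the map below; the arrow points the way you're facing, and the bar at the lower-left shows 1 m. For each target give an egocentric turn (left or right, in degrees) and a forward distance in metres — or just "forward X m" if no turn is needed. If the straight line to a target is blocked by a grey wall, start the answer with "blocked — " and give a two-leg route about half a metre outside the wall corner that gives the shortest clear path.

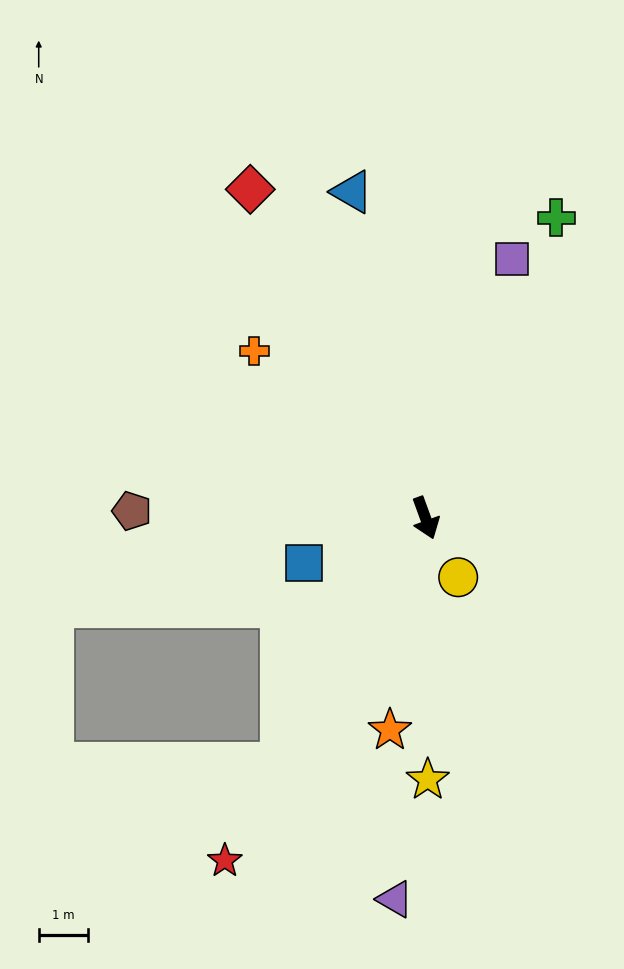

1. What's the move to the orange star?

turn right 30°, forward 4.4 m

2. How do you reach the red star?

turn right 50°, forward 8.1 m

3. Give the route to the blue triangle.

turn left 173°, forward 6.8 m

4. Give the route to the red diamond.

turn right 172°, forward 7.6 m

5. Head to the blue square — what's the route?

turn right 90°, forward 2.6 m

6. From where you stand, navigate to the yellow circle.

turn left 9°, forward 1.4 m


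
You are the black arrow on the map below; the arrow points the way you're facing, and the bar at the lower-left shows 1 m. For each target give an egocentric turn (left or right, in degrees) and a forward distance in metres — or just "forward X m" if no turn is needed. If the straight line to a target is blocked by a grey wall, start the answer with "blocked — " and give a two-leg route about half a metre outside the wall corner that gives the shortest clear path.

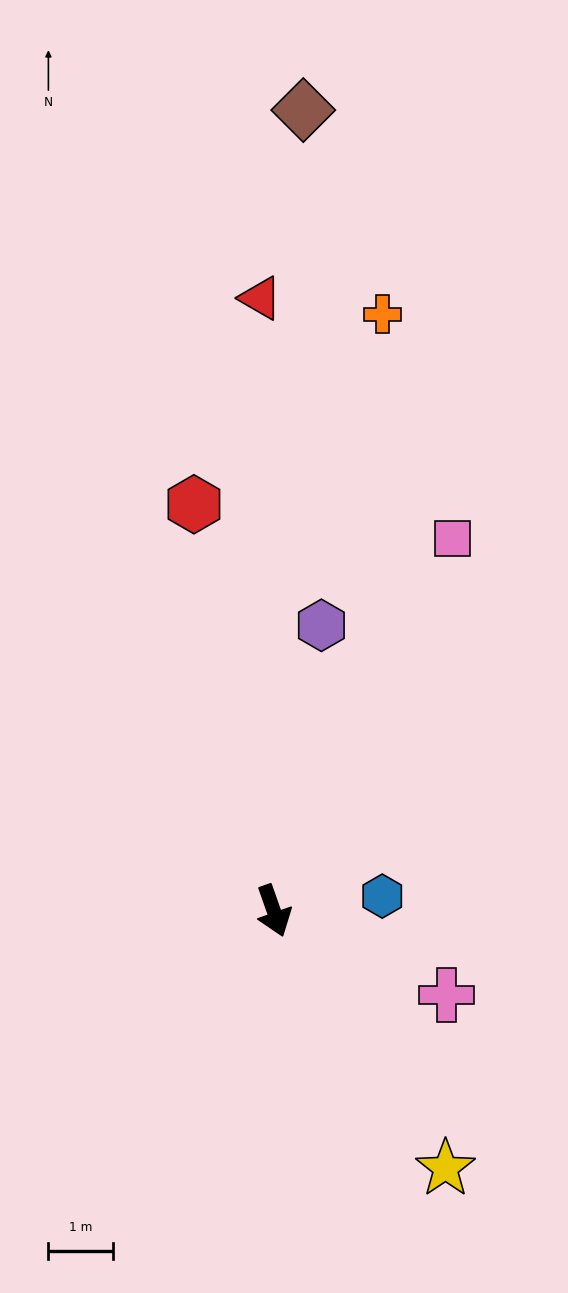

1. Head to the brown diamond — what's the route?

turn left 159°, forward 12.4 m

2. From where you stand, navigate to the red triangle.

turn left 162°, forward 9.5 m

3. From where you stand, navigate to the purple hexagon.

turn left 151°, forward 4.5 m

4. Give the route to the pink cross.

turn left 45°, forward 3.0 m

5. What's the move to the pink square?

turn left 135°, forward 6.4 m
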